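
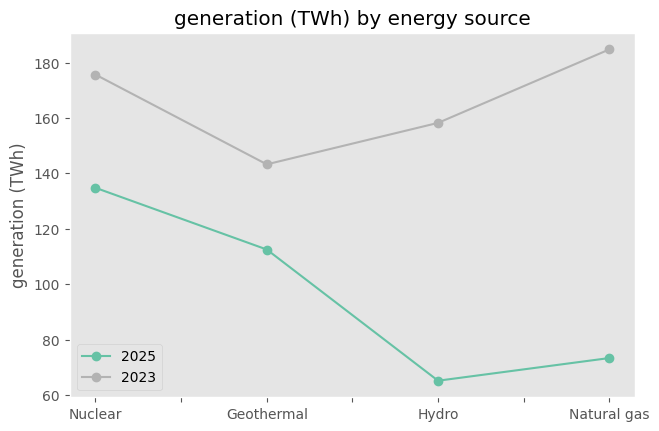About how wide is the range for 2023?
Max Natural gas ≈ 180, min Geothermal ≈ 140; range ≈ 40.

≈ 40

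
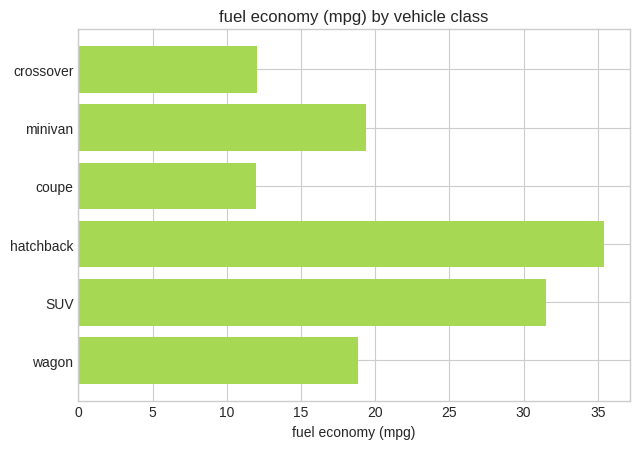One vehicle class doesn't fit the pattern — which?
hatchback

hatchback ≈ 35; the rest sit between ≈ 10 and ≈ 30.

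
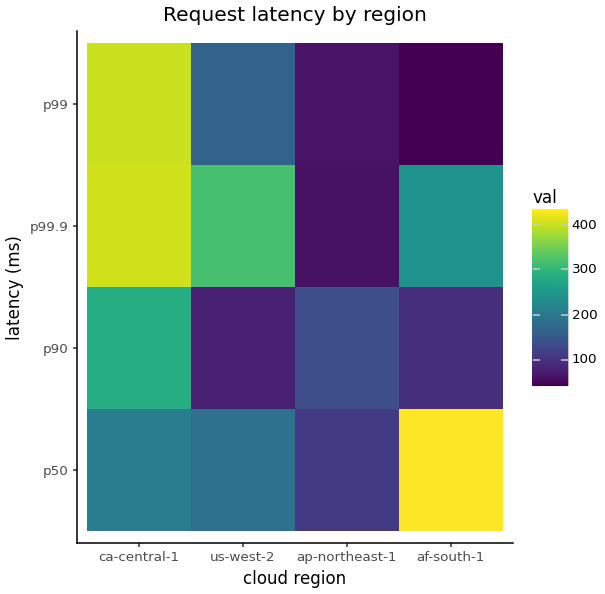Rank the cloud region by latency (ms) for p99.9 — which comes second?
us-west-2

Top 3 for p99.9: ca-central-1 ≈ 400, us-west-2 ≈ 300, af-south-1 ≈ 250.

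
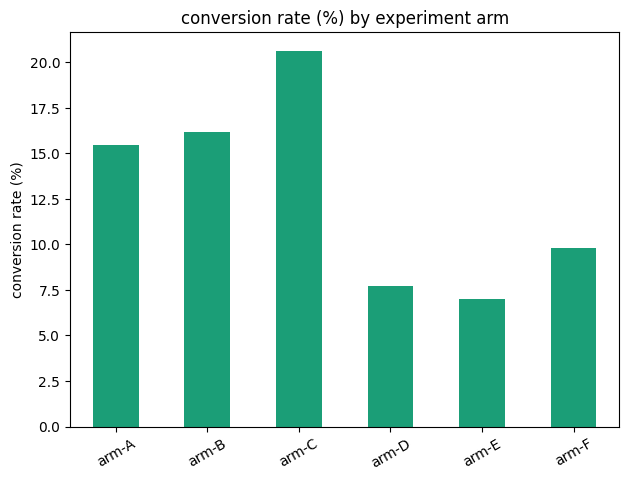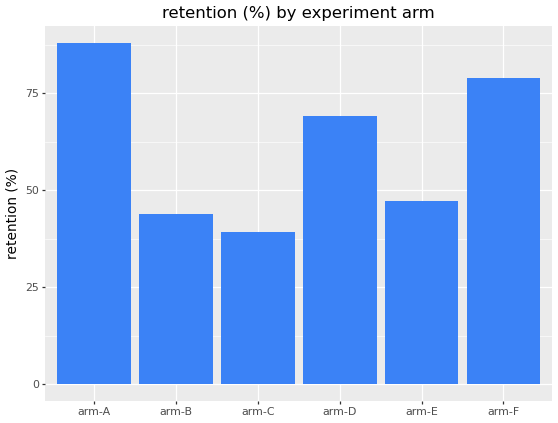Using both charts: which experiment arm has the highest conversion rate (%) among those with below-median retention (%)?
Chart 2 median retention (%) ≈ 60; below-median experiment arms: arm-B, arm-C, arm-E. Among those, arm-C has the highest conversion rate (%) (≈ 20).

arm-C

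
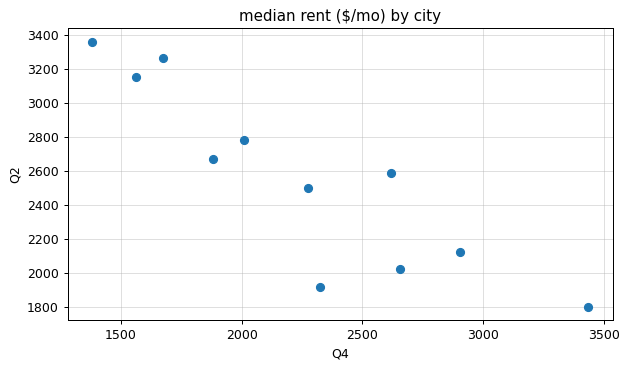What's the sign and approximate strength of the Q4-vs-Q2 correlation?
Points are negatively correlated; strong (|r| ≈ 0.9).

negative, strong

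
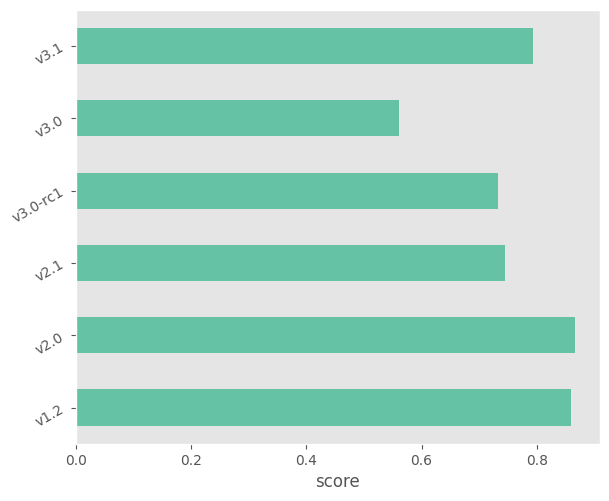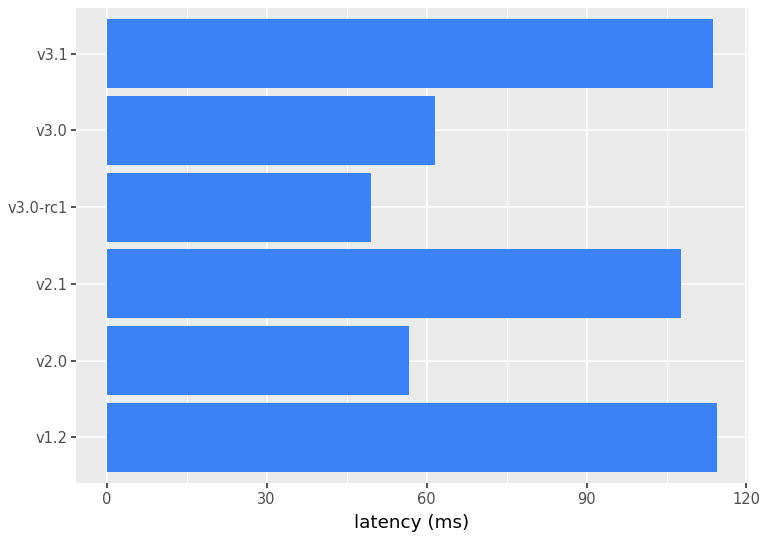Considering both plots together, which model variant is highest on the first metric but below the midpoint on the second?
Chart 2 median latency (ms) ≈ 80; below-median model variants: v2.0, v3.0-rc1, v3.0. Among those, v2.0 has the highest score (≈ 0.9).

v2.0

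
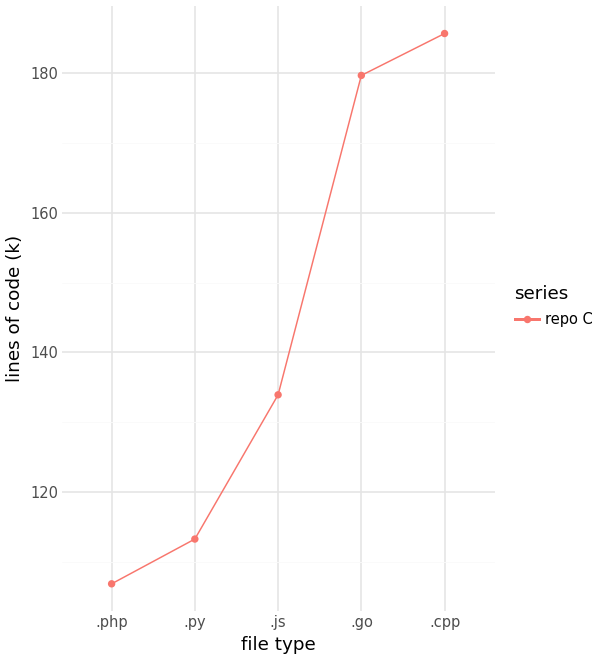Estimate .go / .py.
≈ 1.64×

.go ≈ 180, .py ≈ 110; 180/110 ≈ 1.64.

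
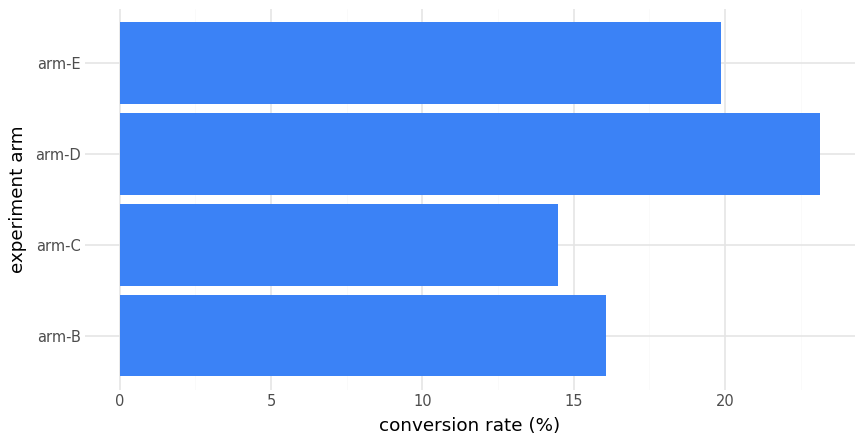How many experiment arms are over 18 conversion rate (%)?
2

Above 18: arm-D, arm-E.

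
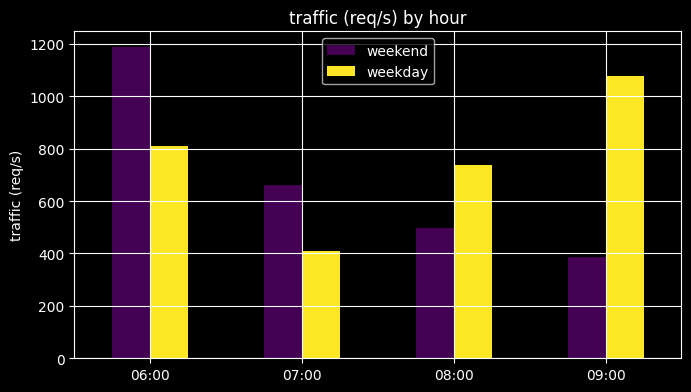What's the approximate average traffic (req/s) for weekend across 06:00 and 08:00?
(1200 + 500) / 2 ≈ 850.

≈ 850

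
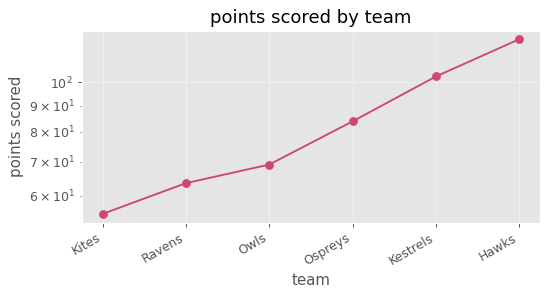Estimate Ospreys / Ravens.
Ospreys ≈ 80, Ravens ≈ 60; 80/60 ≈ 1.33.

≈ 1.33×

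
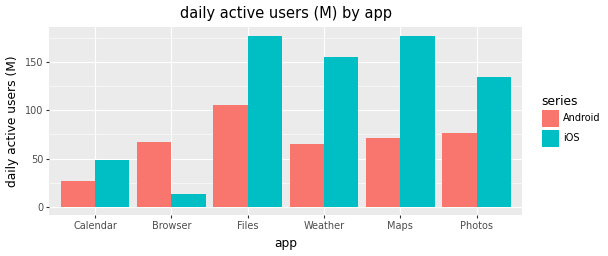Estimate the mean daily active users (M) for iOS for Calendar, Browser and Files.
≈ 80

(40 + 20 + 180) / 3 ≈ 80.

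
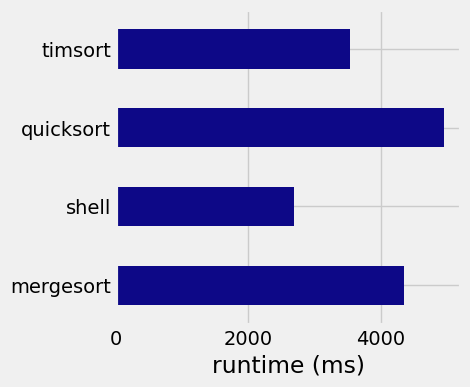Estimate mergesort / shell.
≈ 1.8×

mergesort ≈ 4500, shell ≈ 2500; 4500/2500 ≈ 1.8.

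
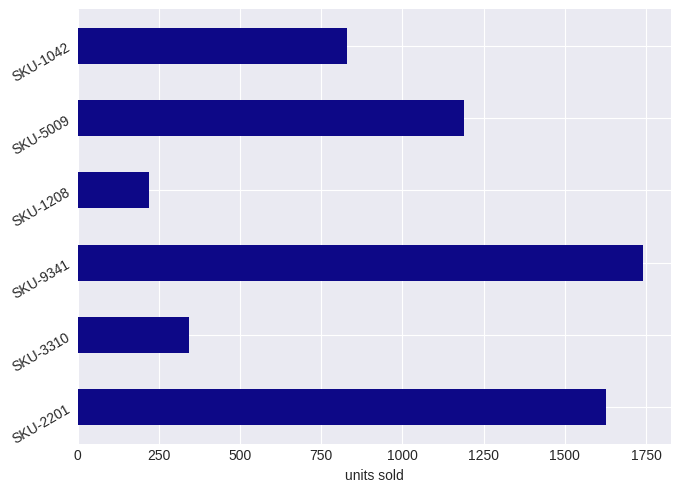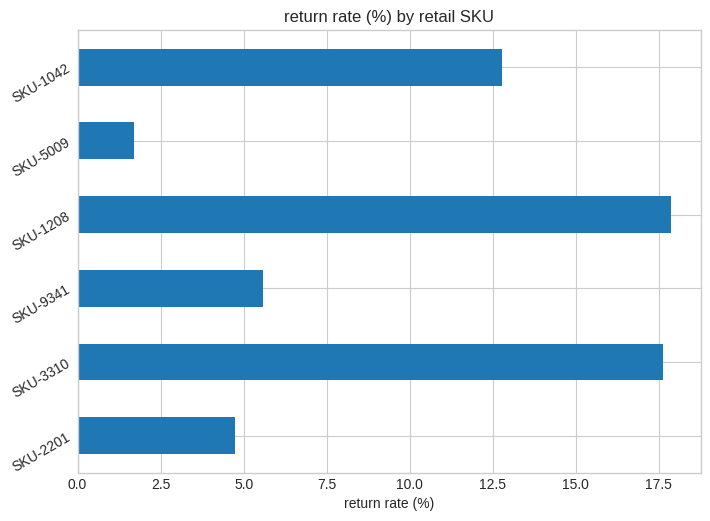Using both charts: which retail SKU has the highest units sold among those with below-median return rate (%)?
Chart 2 median return rate (%) ≈ 10; below-median retail SKUs: SKU-2201, SKU-9341, SKU-5009. Among those, SKU-9341 has the highest units sold (≈ 1800).

SKU-9341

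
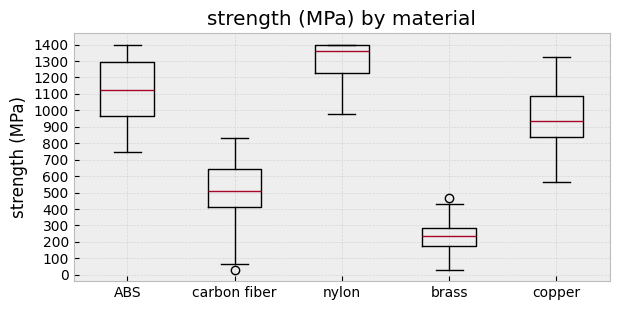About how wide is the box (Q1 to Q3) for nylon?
≈ 200

Q3 ≈ 1400, Q1 ≈ 1200; IQR ≈ 200.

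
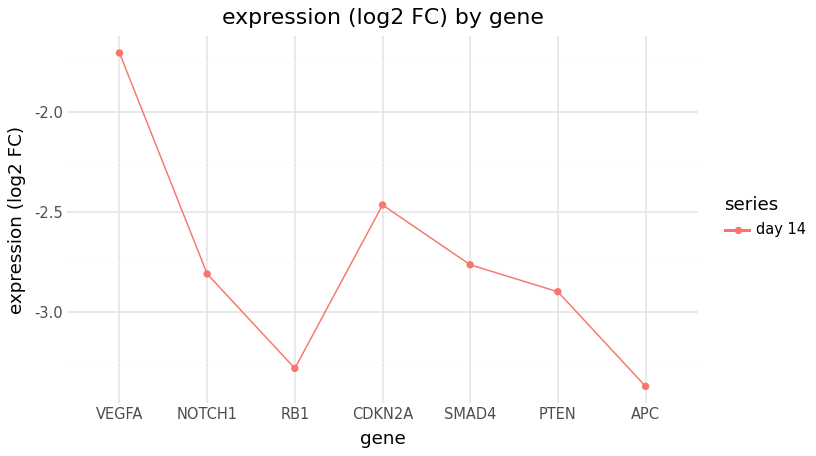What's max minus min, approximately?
≈ 1.6

Max VEGFA ≈ -1.8, min APC ≈ -3.4; range ≈ 1.6.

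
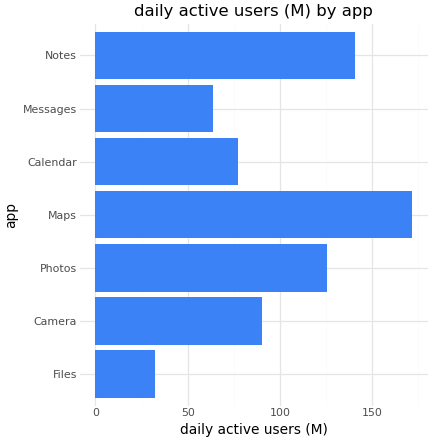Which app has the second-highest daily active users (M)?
Notes

Top 3: Maps ≈ 180, Notes ≈ 140, Photos ≈ 120.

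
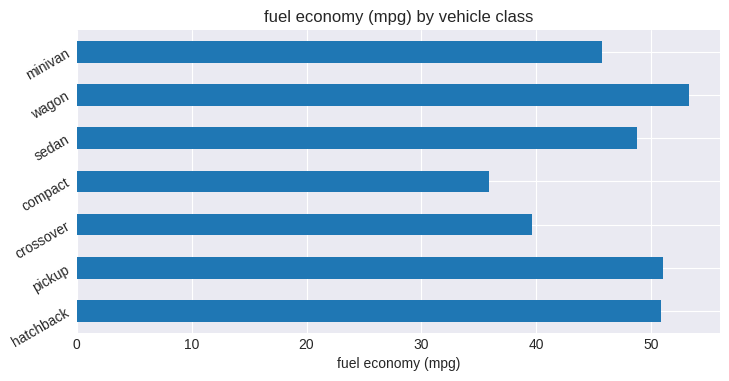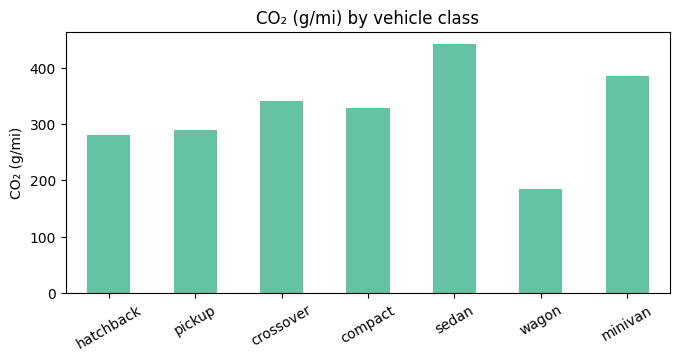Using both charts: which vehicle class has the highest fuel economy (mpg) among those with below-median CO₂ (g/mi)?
Chart 2 median CO₂ (g/mi) ≈ 350; below-median vehicle classes: hatchback, pickup, wagon. Among those, wagon has the highest fuel economy (mpg) (≈ 55).

wagon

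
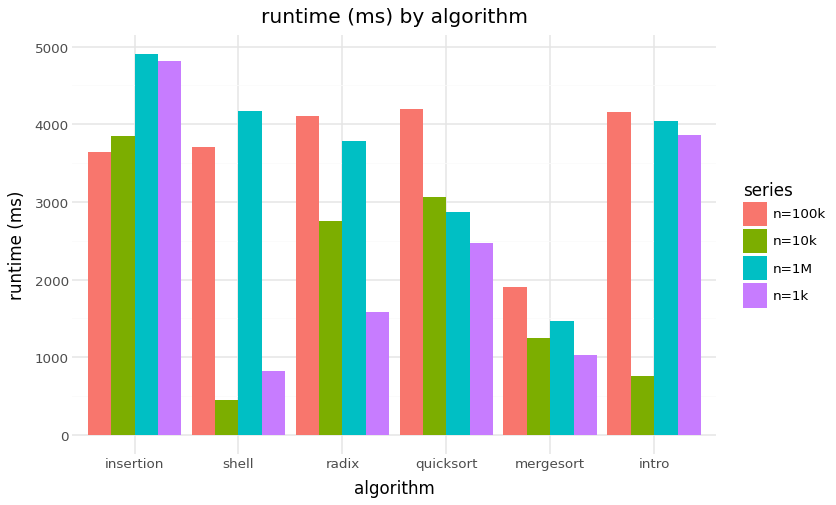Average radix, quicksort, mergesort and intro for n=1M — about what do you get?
(4000 + 3000 + 1500 + 4000) / 4 ≈ 3125.

≈ 3125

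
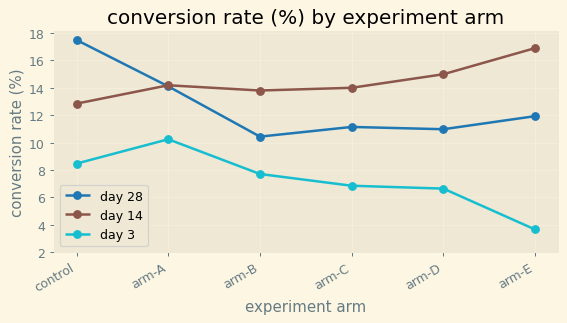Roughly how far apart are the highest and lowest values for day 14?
≈ 4

Max arm-E ≈ 16, min control ≈ 12; range ≈ 4.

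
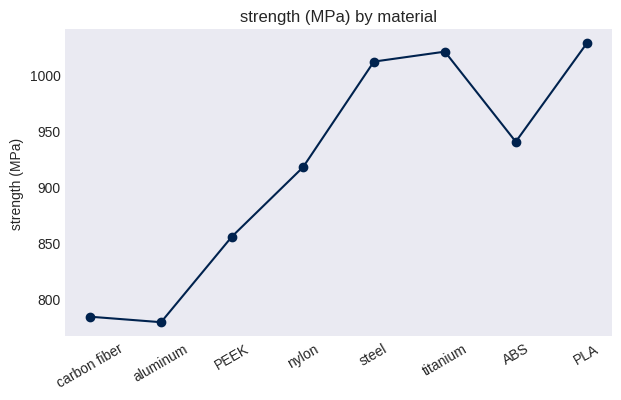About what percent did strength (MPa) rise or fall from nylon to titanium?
nylon ≈ 925, titanium ≈ 1025; (1025 − 925) / 925 ≈ +10.8%.

≈ +10.8%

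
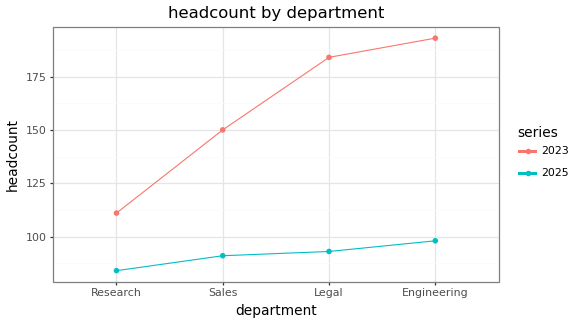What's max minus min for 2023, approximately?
≈ 80

Max Engineering ≈ 190, min Research ≈ 110; range ≈ 80.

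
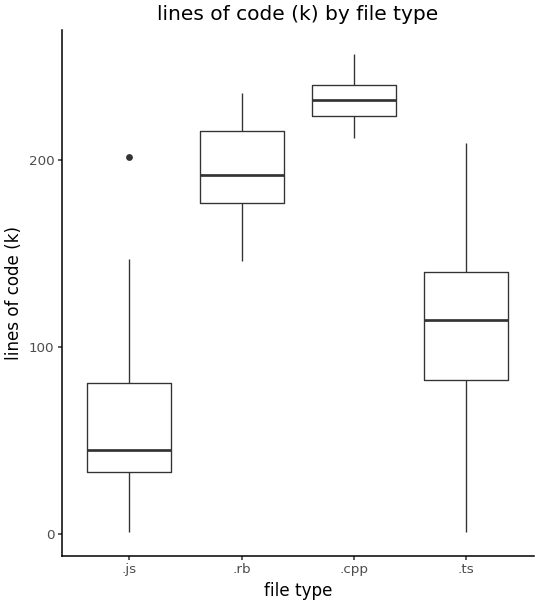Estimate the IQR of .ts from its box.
Q3 ≈ 140, Q1 ≈ 80; IQR ≈ 60.

≈ 60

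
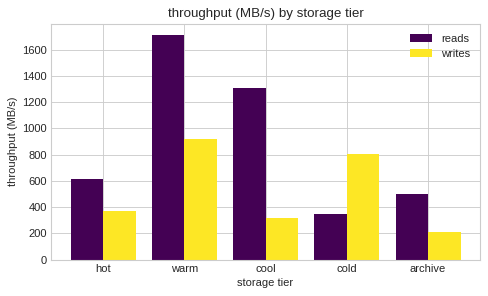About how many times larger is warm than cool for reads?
warm ≈ 1800, cool ≈ 1400; 1800/1400 ≈ 1.29.

≈ 1.29×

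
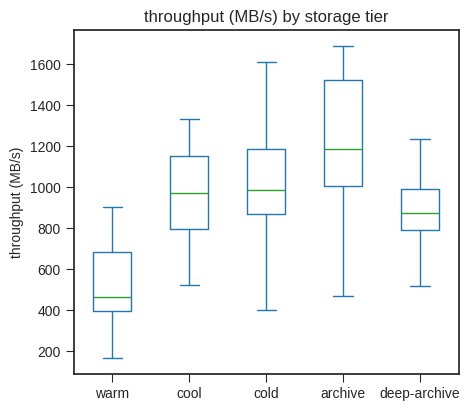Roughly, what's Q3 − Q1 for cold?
Q3 ≈ 1200, Q1 ≈ 900; IQR ≈ 300.

≈ 300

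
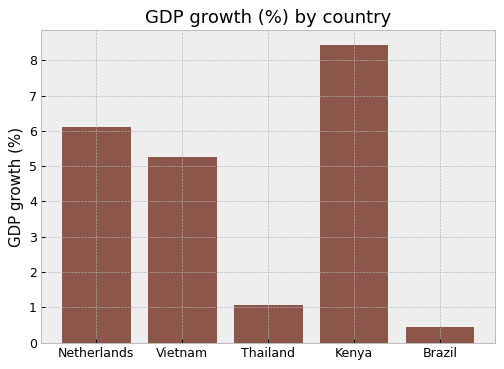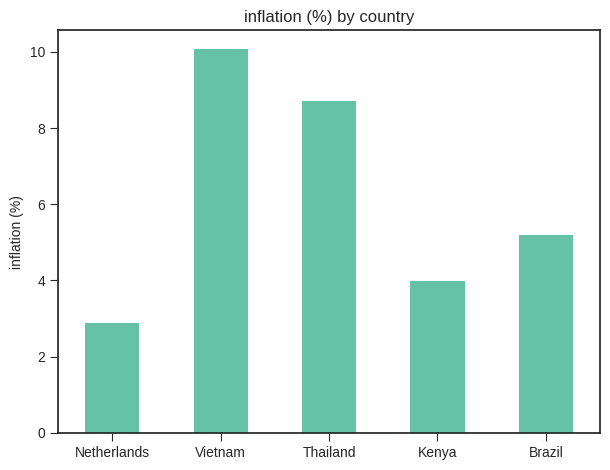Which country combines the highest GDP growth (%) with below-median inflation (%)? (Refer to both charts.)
Kenya

Chart 2 median inflation (%) ≈ 5; below-median countries: Netherlands, Kenya. Among those, Kenya has the highest GDP growth (%) (≈ 8).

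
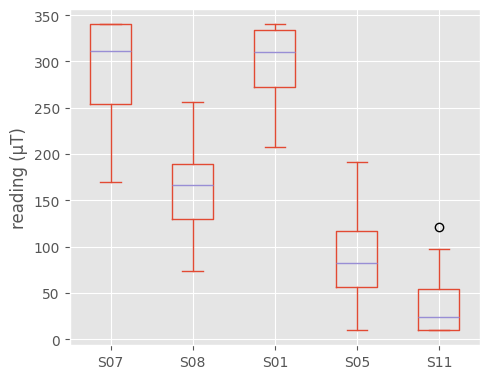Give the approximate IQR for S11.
≈ 50

Q3 ≈ 50, Q1 ≈ 0; IQR ≈ 50.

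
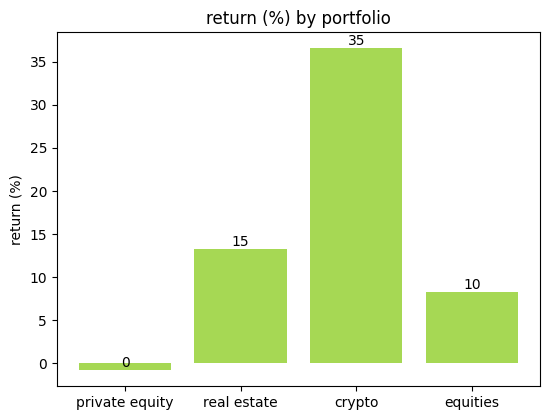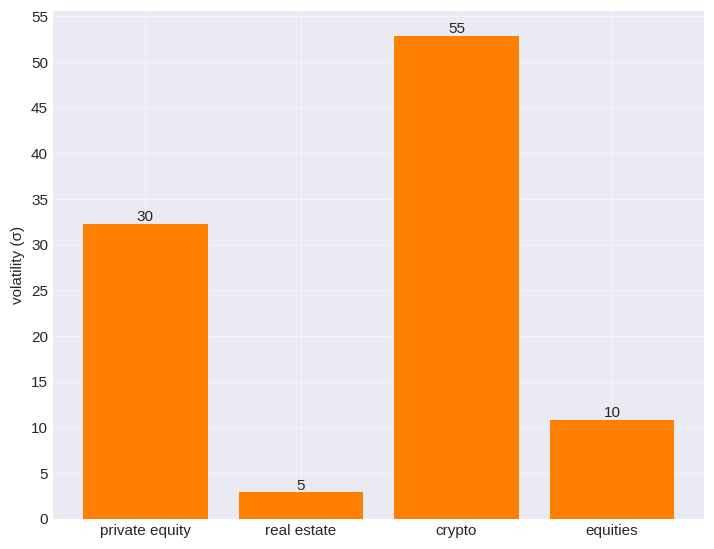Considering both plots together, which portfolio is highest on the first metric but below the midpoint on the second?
Chart 2 median volatility (σ) ≈ 20; below-median portfolios: real estate, equities. Among those, real estate has the highest return (%) (≈ 15).

real estate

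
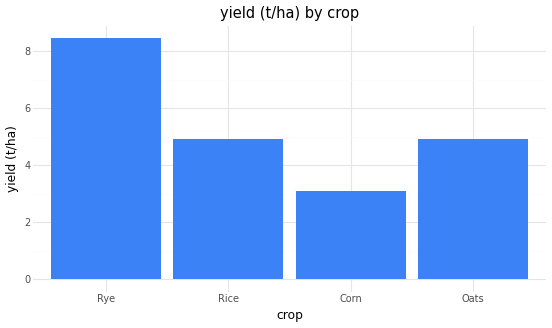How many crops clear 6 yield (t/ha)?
Above 6: Rye.

1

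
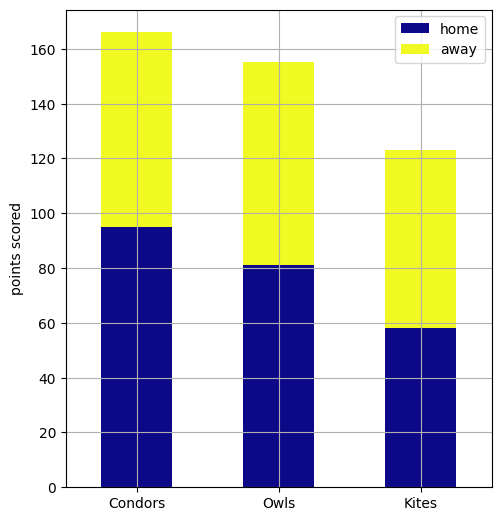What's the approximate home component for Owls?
≈ 80

home top ≈ 80, bottom ≈ 0; segment ≈ 80.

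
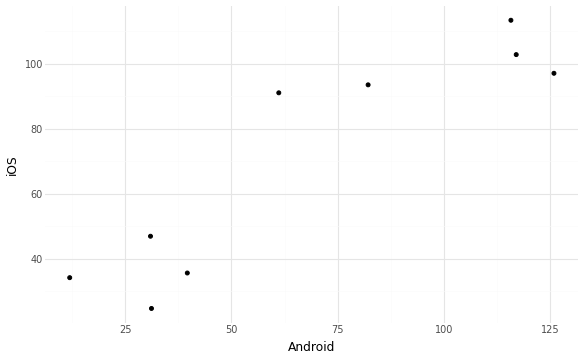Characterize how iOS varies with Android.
positive, strong

Points are positively correlated; strong (|r| ≈ 0.9).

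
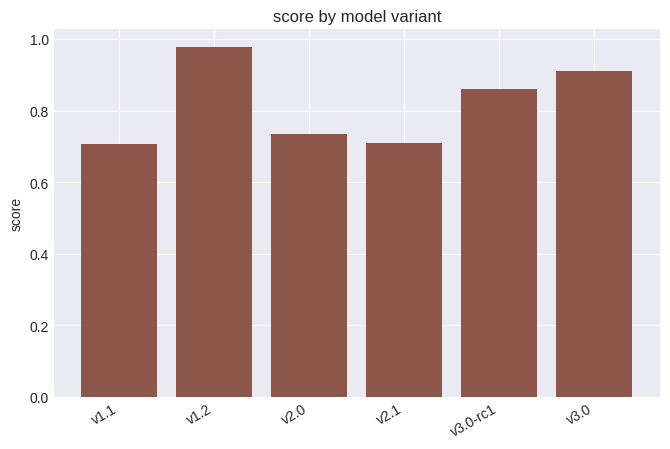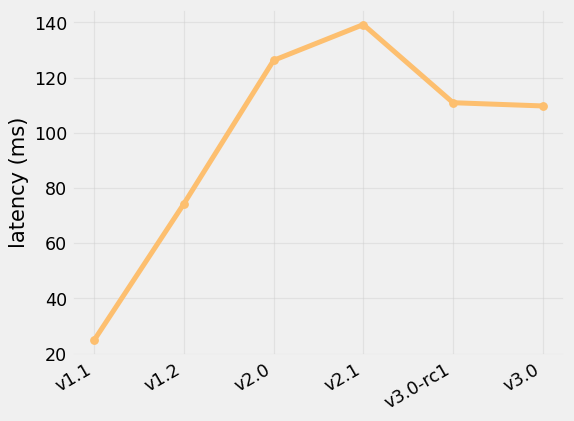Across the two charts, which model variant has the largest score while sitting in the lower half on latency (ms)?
Chart 2 median latency (ms) ≈ 120; below-median model variants: v1.1, v1.2, v3.0. Among those, v1.2 has the highest score (≈ 1).

v1.2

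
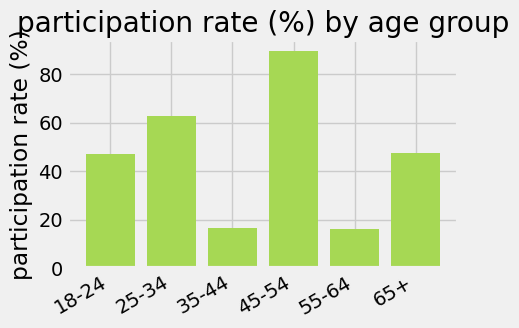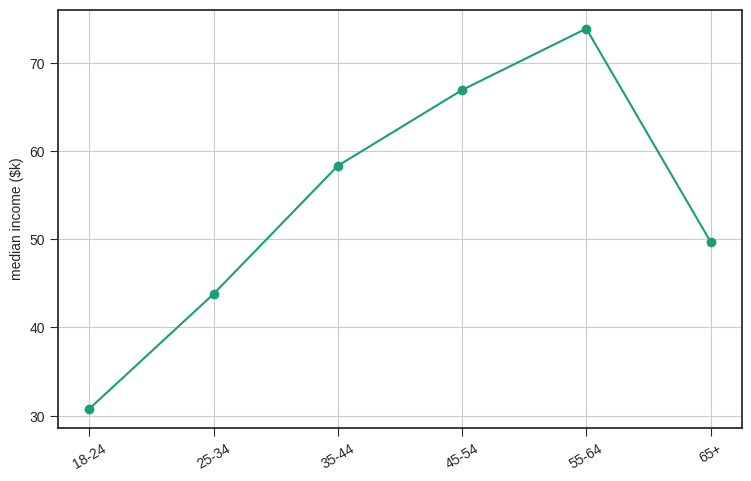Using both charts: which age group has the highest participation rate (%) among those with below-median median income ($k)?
25-34

Chart 2 median median income ($k) ≈ 50; below-median age groups: 18-24, 25-34, 65+. Among those, 25-34 has the highest participation rate (%) (≈ 60).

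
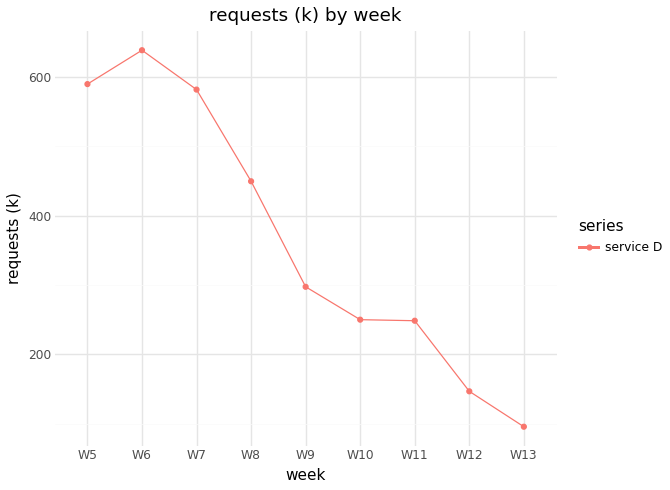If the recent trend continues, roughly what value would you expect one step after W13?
Last three: 250, 150, 100 → slope ≈ -75/step → next ≈ 25.

≈ 25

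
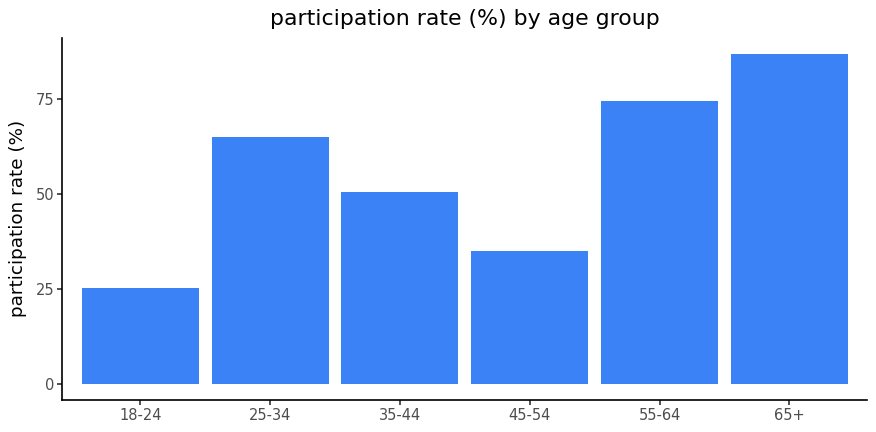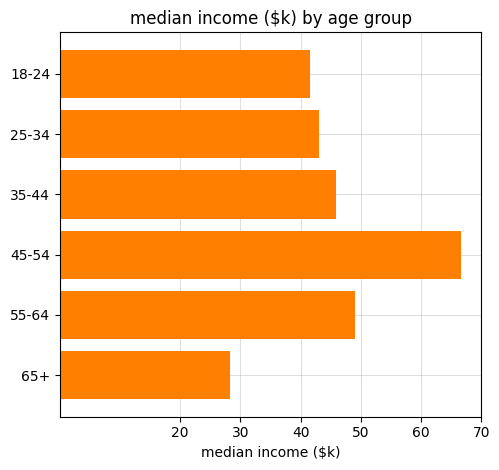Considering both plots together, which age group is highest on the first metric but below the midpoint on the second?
65+

Chart 2 median median income ($k) ≈ 40; below-median age groups: 18-24, 25-34, 65+. Among those, 65+ has the highest participation rate (%) (≈ 90).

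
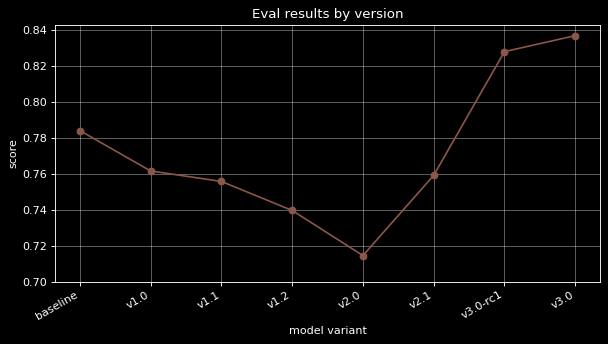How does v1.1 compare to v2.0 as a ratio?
≈ 1.06×

v1.1 ≈ 0.76, v2.0 ≈ 0.72; 0.76/0.72 ≈ 1.06.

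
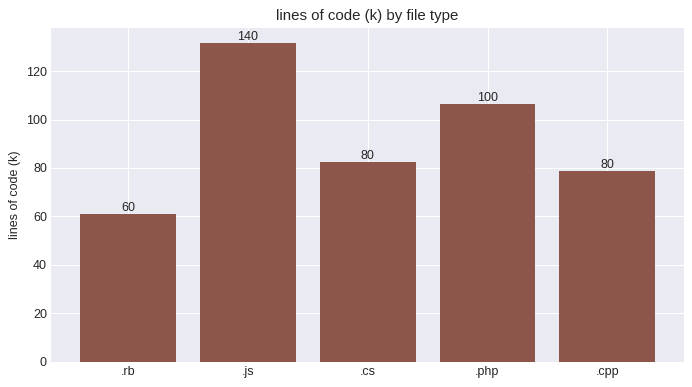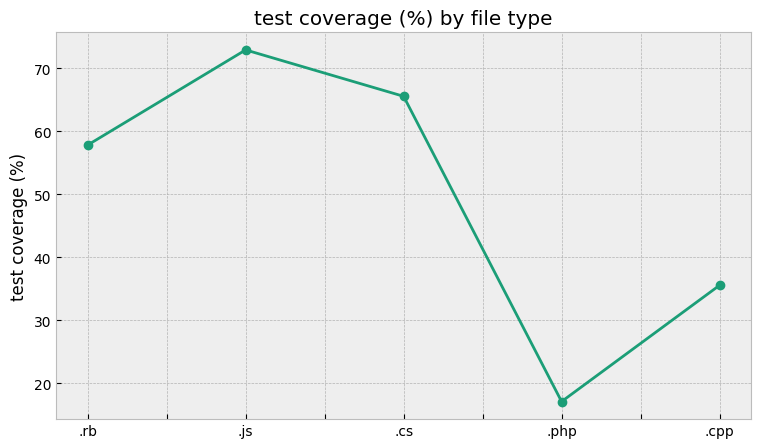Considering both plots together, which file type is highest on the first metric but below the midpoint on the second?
.php

Chart 2 median test coverage (%) ≈ 60; below-median file types: .php, .cpp. Among those, .php has the highest lines of code (k) (≈ 100).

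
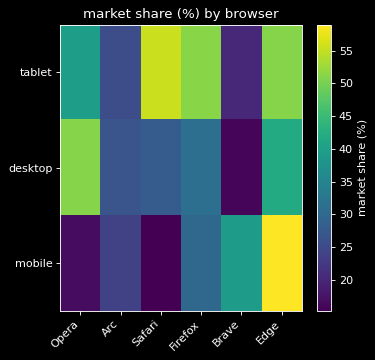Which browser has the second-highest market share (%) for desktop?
Edge

Top 3 for desktop: Opera ≈ 50, Edge ≈ 40, Firefox ≈ 30.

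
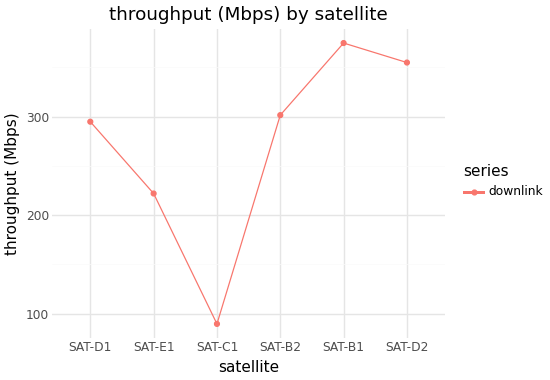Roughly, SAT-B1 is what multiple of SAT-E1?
SAT-B1 ≈ 375, SAT-E1 ≈ 225; 375/225 ≈ 1.67.

≈ 1.67×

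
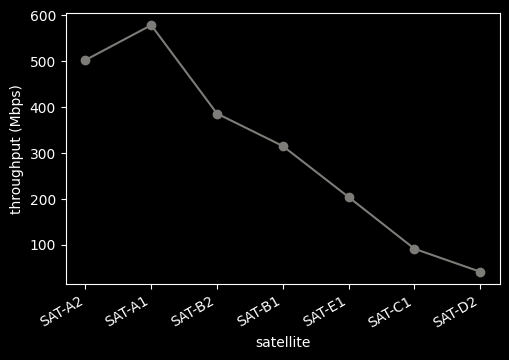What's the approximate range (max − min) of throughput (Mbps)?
≈ 550

Max SAT-A1 ≈ 600, min SAT-D2 ≈ 50; range ≈ 550.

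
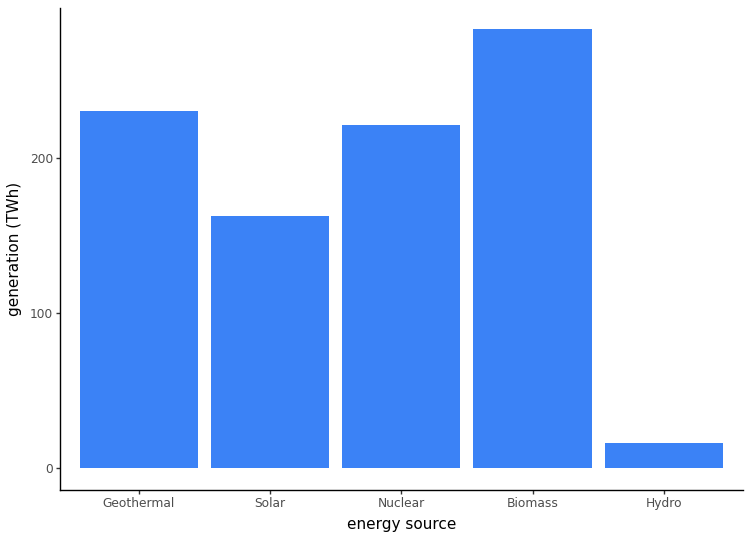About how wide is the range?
Max Biomass ≈ 275, min Hydro ≈ 25; range ≈ 250.

≈ 250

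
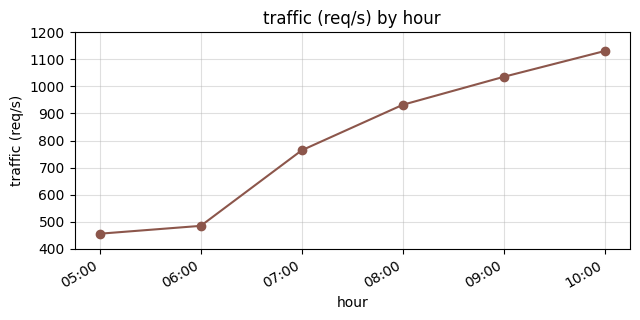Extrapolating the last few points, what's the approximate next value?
≈ 1200

Last three: 900, 1000, 1100 → slope ≈ 100/step → next ≈ 1200.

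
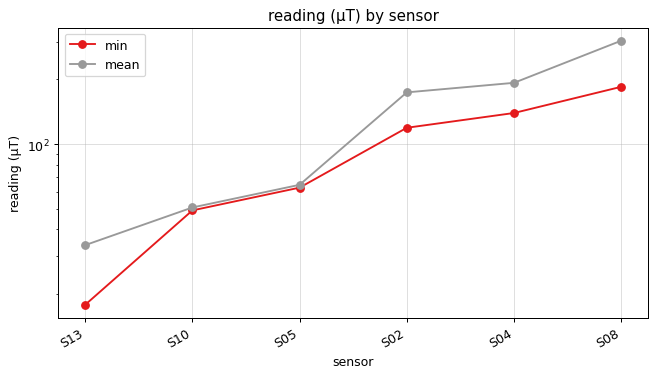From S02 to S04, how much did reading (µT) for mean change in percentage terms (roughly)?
S02 ≈ 175, S04 ≈ 200; (200 − 175) / 175 ≈ +14.3%.

≈ +14.3%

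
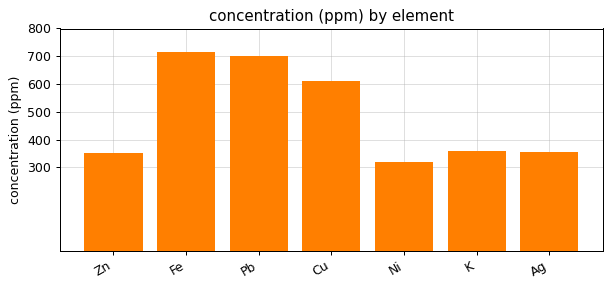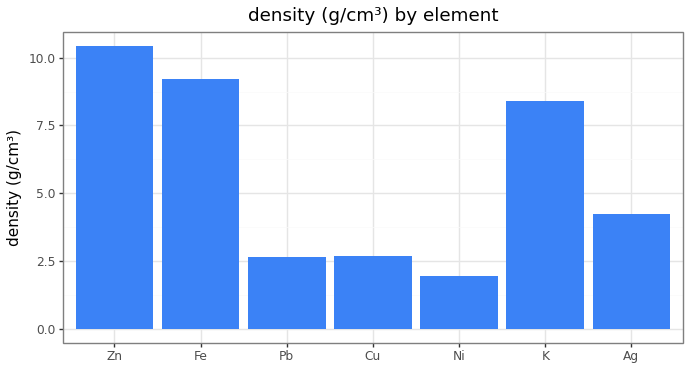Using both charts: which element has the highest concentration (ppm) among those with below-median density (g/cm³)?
Pb

Chart 2 median density (g/cm³) ≈ 4; below-median elements: Pb, Cu, Ni. Among those, Pb has the highest concentration (ppm) (≈ 700).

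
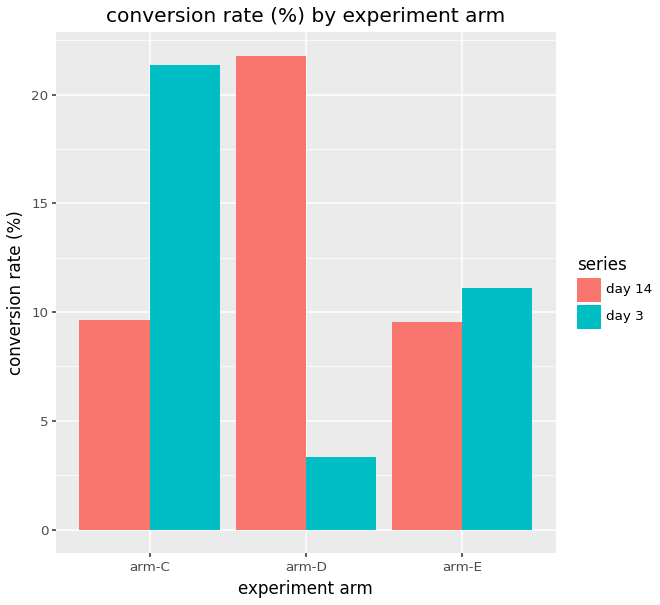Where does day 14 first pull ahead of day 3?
arm-D

arm-C: day 14 ≈ 10 vs day 3 ≈ 22 (not yet); arm-D: day 14 ≈ 22 vs day 3 ≈ 4 (first crossover).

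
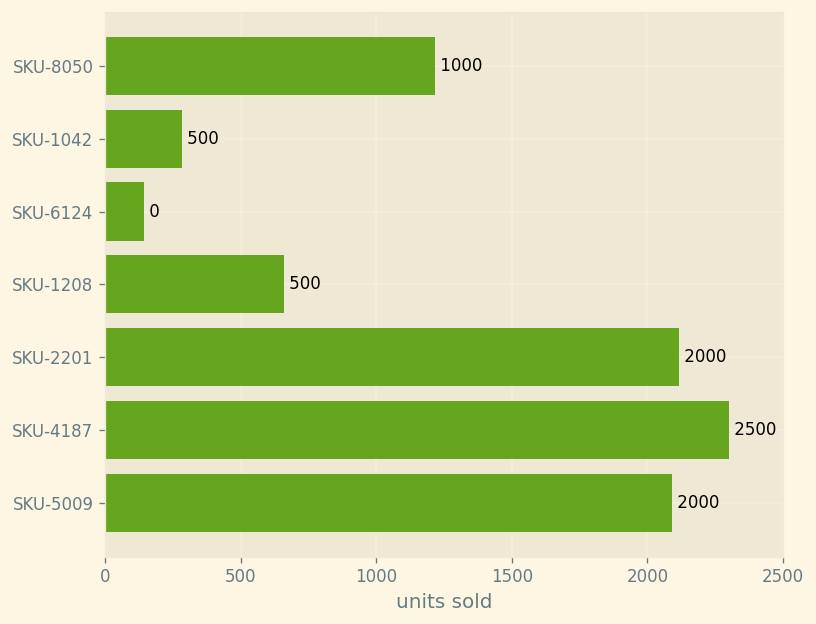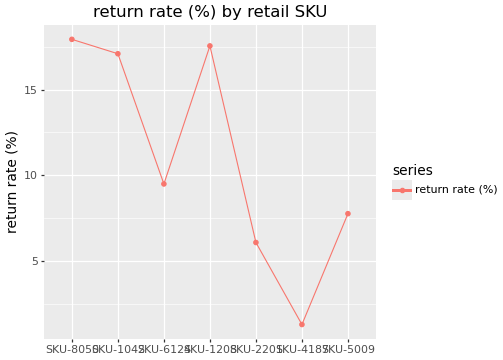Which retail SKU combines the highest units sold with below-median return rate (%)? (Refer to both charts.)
Chart 2 median return rate (%) ≈ 10; below-median retail SKUs: SKU-2201, SKU-4187, SKU-5009. Among those, SKU-4187 has the highest units sold (≈ 2500).

SKU-4187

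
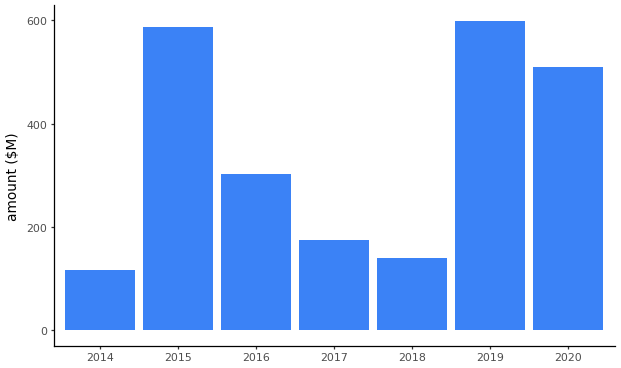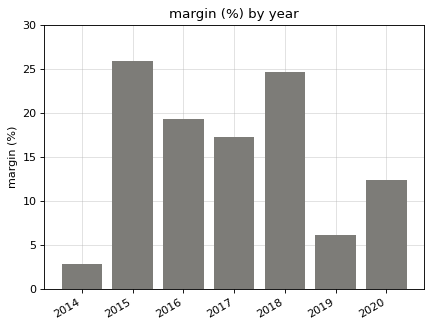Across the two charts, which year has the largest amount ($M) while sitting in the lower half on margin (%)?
Chart 2 median margin (%) ≈ 15; below-median years: 2014, 2019, 2020. Among those, 2019 has the highest amount ($M) (≈ 600).

2019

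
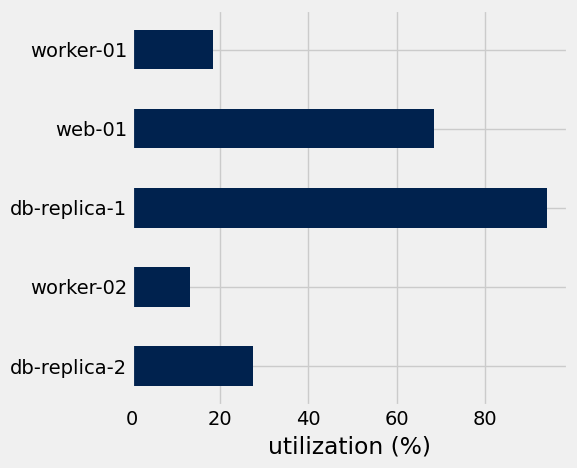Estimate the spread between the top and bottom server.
Max db-replica-1 ≈ 90, min worker-02 ≈ 10; range ≈ 80.

≈ 80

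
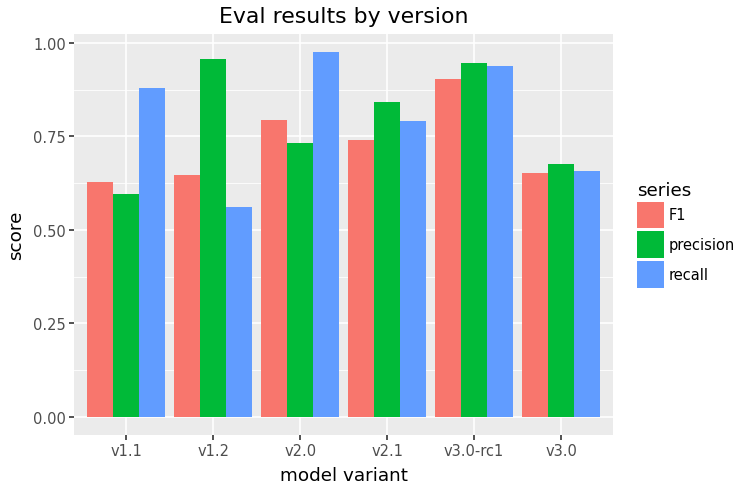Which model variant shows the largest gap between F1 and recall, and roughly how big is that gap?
v1.1, ≈ 0.3

v1.1: F1 ≈ 0.6, recall ≈ 0.9 → gap ≈ 0.3. Next-largest (v2.0) is only ≈ 0.2.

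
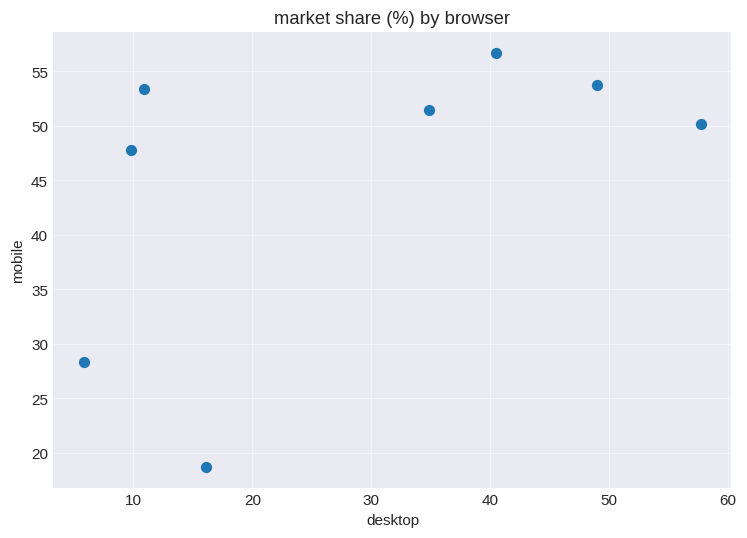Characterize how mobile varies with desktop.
Points are positively correlated; moderate (|r| ≈ 0.5).

positive, moderate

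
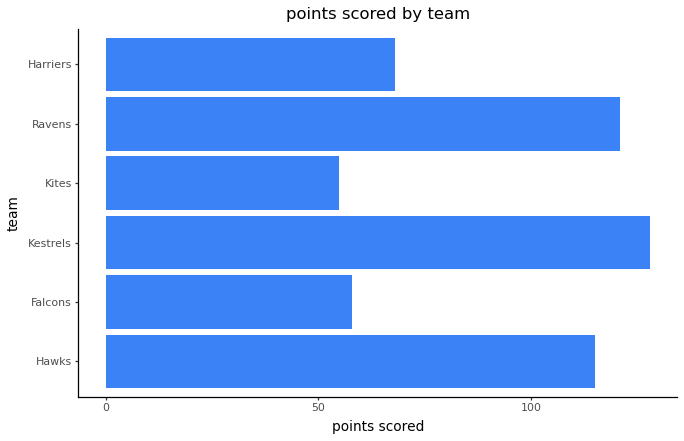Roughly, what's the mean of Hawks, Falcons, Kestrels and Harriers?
≈ 90

(120 + 60 + 120 + 60) / 4 ≈ 90.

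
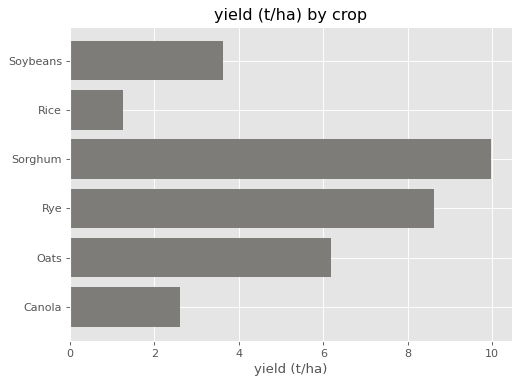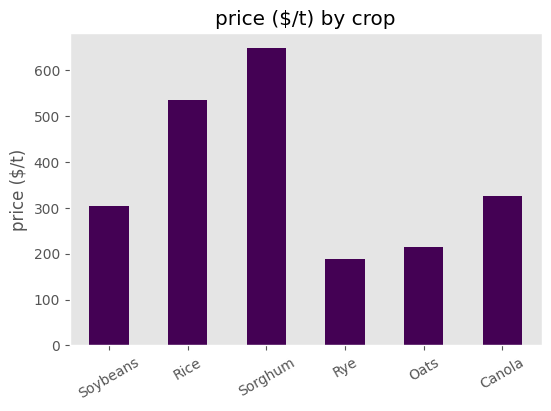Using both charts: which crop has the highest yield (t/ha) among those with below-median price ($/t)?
Chart 2 median price ($/t) ≈ 300; below-median crops: Soybeans, Rye, Oats. Among those, Rye has the highest yield (t/ha) (≈ 9).

Rye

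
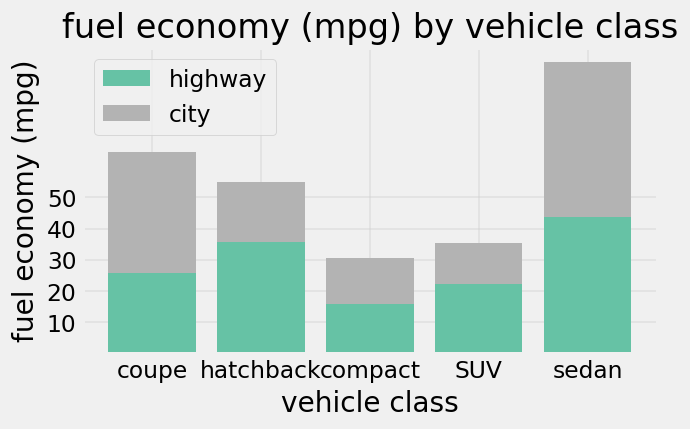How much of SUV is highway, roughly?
≈ 20

highway top ≈ 20, bottom ≈ 0; segment ≈ 20.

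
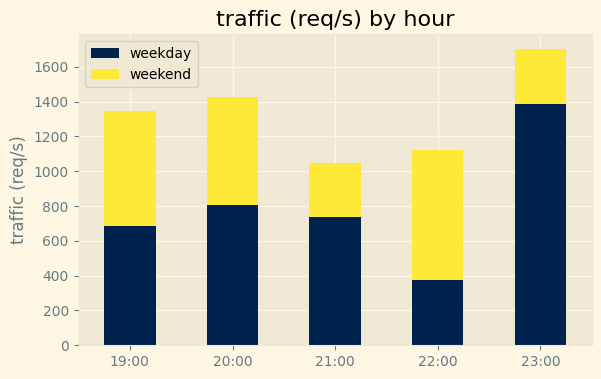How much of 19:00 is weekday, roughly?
≈ 600

weekday top ≈ 600, bottom ≈ 0; segment ≈ 600.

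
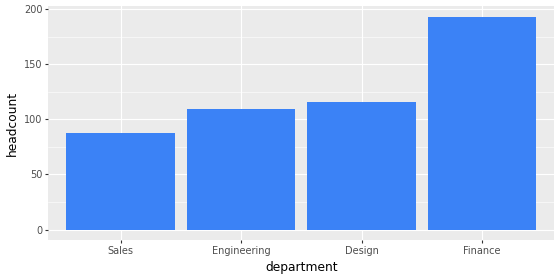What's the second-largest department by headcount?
Top 3: Finance ≈ 200, Design ≈ 120, Engineering ≈ 100.

Design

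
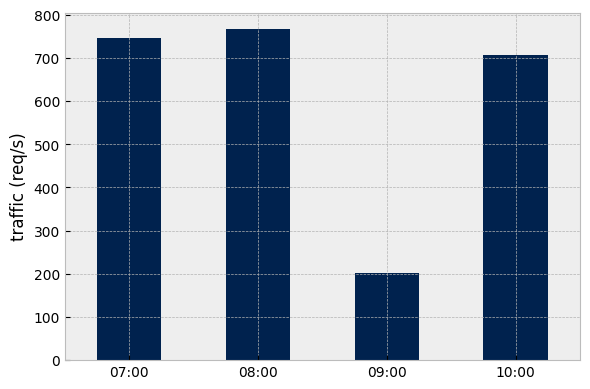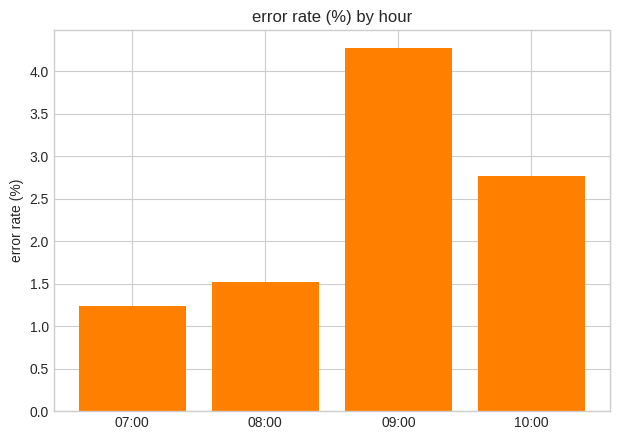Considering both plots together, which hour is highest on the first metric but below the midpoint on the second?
Chart 2 median error rate (%) ≈ 2; below-median hours: 07:00, 08:00. Among those, 08:00 has the highest traffic (req/s) (≈ 800).

08:00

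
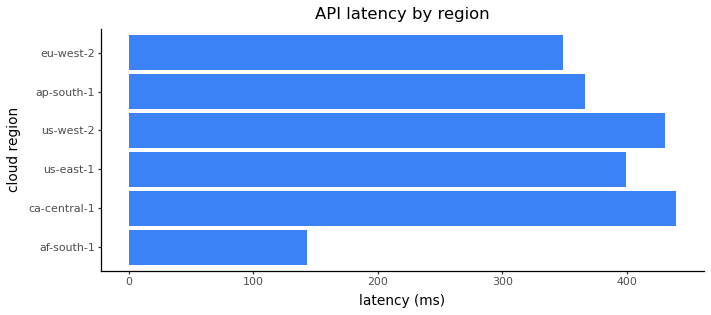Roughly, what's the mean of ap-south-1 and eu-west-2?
(350 + 350) / 2 ≈ 350.

≈ 350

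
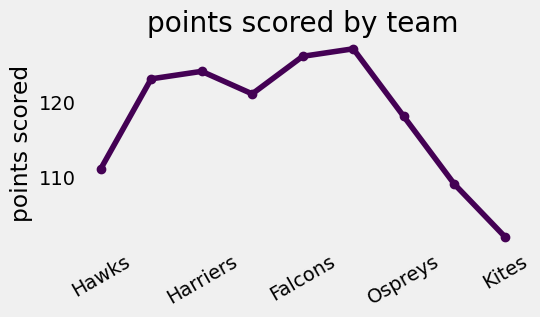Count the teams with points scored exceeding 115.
Above 115: Owls, Harriers, Ravens, Falcons, Kestrels, Ospreys.

6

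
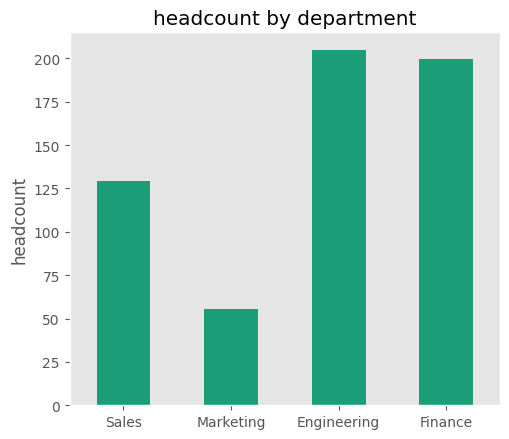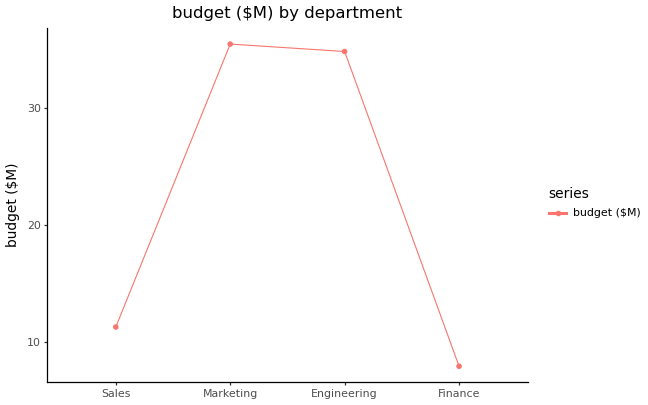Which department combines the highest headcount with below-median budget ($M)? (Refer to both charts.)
Chart 2 median budget ($M) ≈ 25; below-median departments: Sales, Finance. Among those, Finance has the highest headcount (≈ 200).

Finance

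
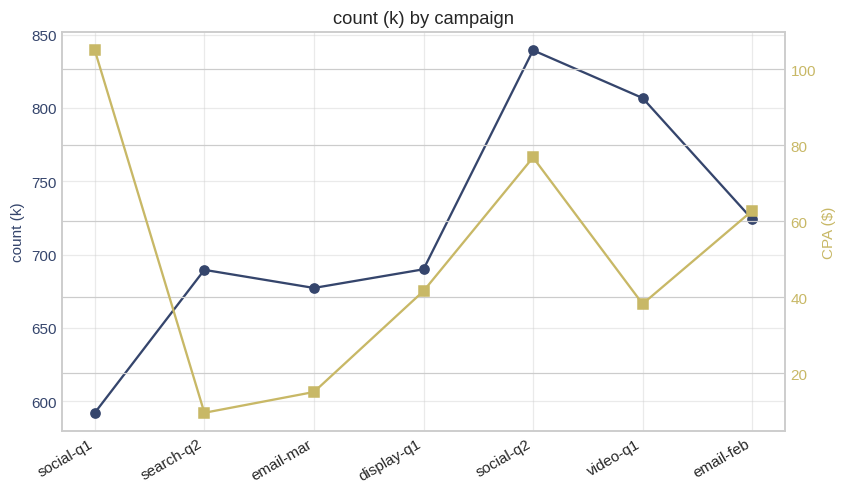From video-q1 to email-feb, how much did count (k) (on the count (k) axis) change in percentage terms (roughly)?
video-q1 ≈ 800, email-feb ≈ 725; (725 − 800) / 800 ≈ -9.4%.

≈ -9.4%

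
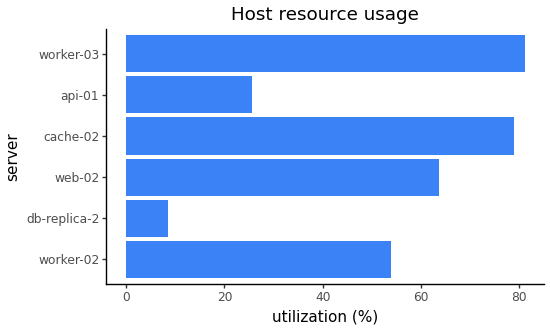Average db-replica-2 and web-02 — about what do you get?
(10 + 60) / 2 ≈ 35.

≈ 35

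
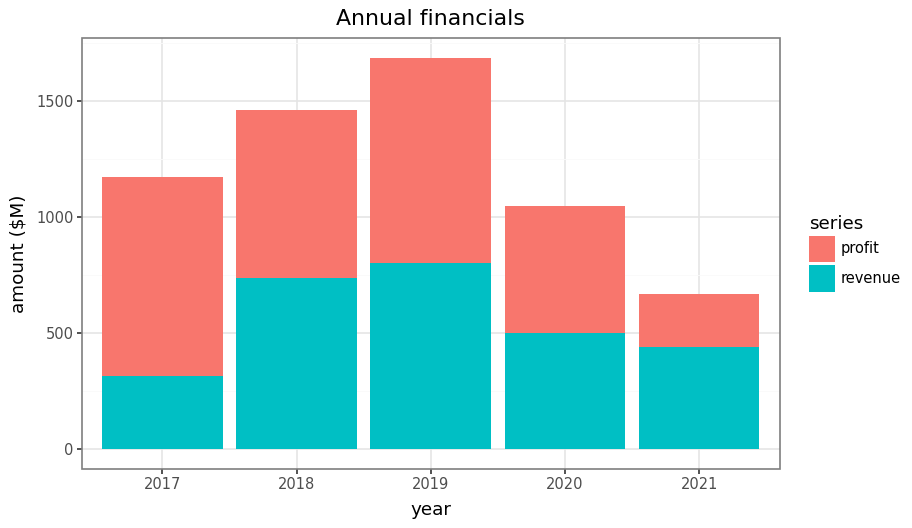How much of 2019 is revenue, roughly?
≈ 800

revenue top ≈ 800, bottom ≈ 0; segment ≈ 800.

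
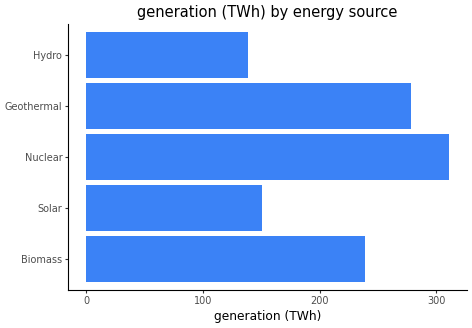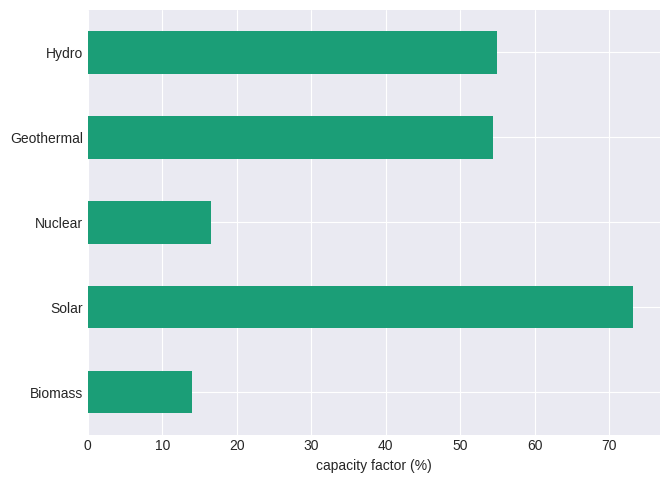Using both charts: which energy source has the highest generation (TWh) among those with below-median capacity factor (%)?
Nuclear

Chart 2 median capacity factor (%) ≈ 50; below-median energy sources: Biomass, Nuclear. Among those, Nuclear has the highest generation (TWh) (≈ 300).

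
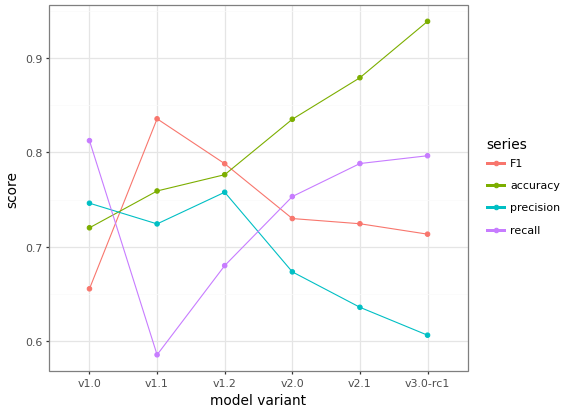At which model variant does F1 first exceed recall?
v1.1

v1.0: F1 ≈ 0.65 vs recall ≈ 0.80 (not yet); v1.1: F1 ≈ 0.85 vs recall ≈ 0.60 (first crossover).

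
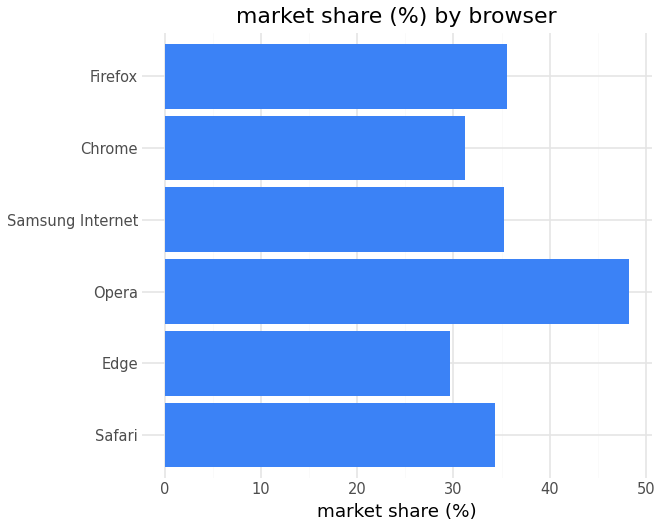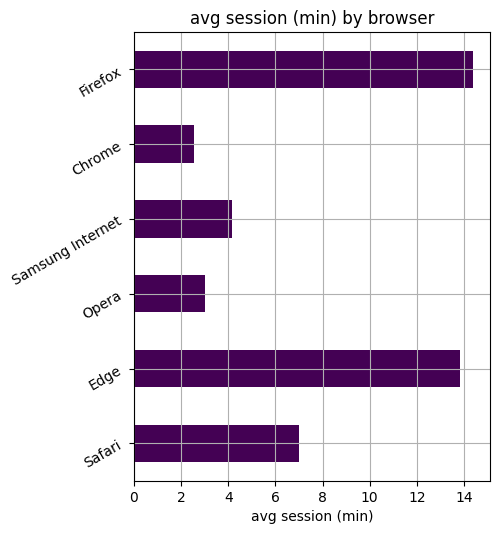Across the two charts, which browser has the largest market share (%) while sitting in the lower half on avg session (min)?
Chart 2 median avg session (min) ≈ 6; below-median browsers: Opera, Samsung Internet, Chrome. Among those, Opera has the highest market share (%) (≈ 50).

Opera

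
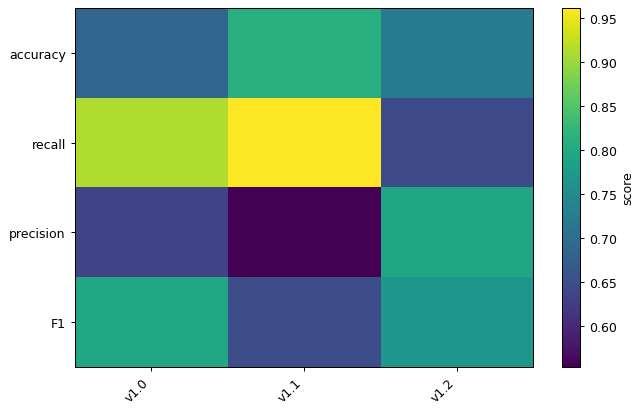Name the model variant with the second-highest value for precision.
Top 3 for precision: v1.2 ≈ 0.80, v1.0 ≈ 0.65, v1.1 ≈ 0.55.

v1.0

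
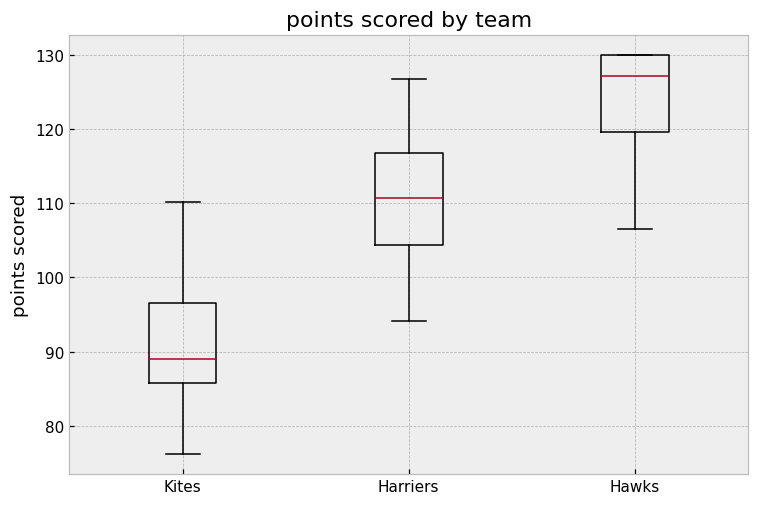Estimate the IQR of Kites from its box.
≈ 10

Q3 ≈ 95, Q1 ≈ 85; IQR ≈ 10.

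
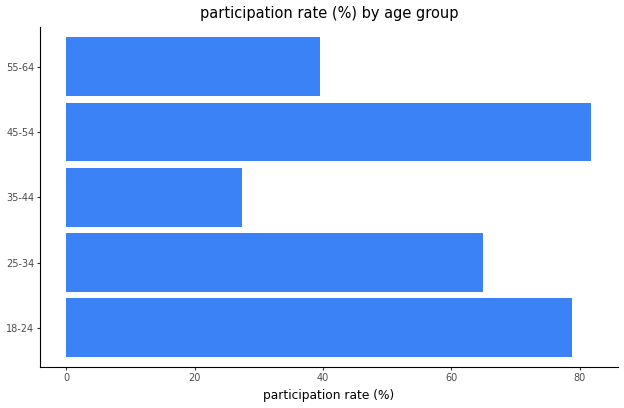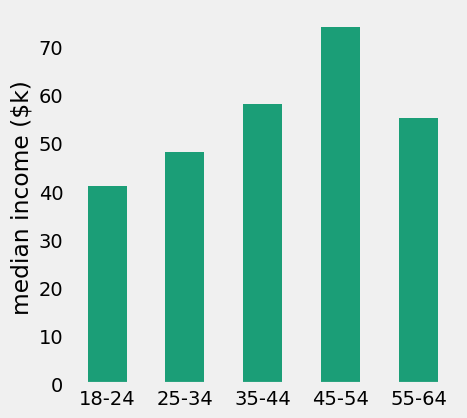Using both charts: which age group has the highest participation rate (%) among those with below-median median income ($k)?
Chart 2 median median income ($k) ≈ 60; below-median age groups: 18-24, 25-34. Among those, 18-24 has the highest participation rate (%) (≈ 80).

18-24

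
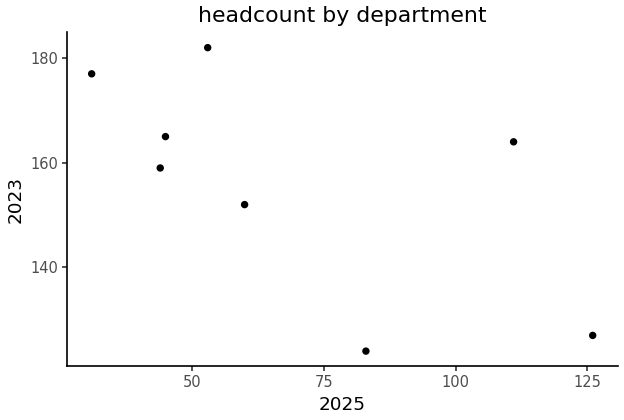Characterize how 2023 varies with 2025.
negative, moderate

Points are negatively correlated; moderate (|r| ≈ 0.6).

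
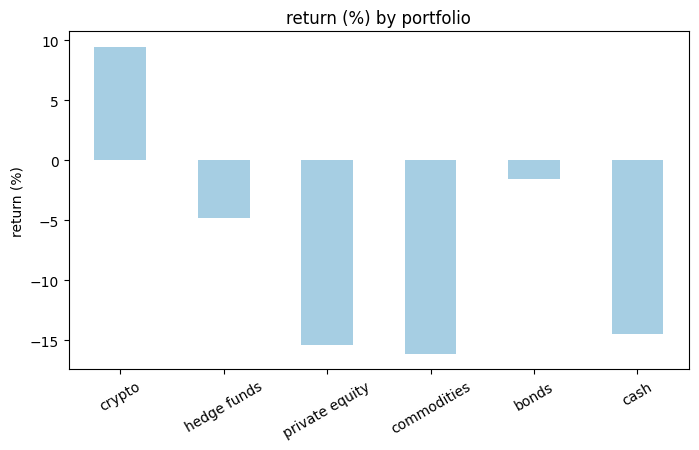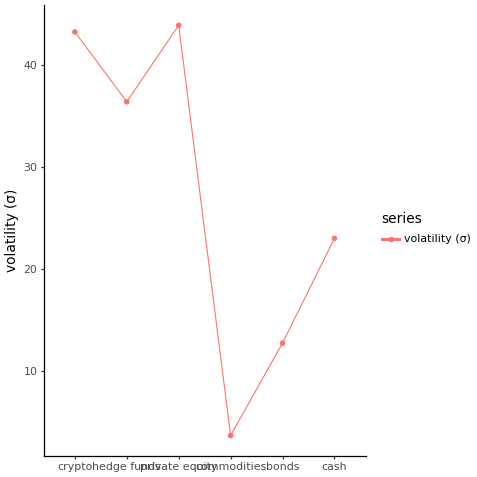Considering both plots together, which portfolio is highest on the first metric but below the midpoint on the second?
Chart 2 median volatility (σ) ≈ 30; below-median portfolios: commodities, bonds, cash. Among those, bonds has the highest return (%) (≈ -2).

bonds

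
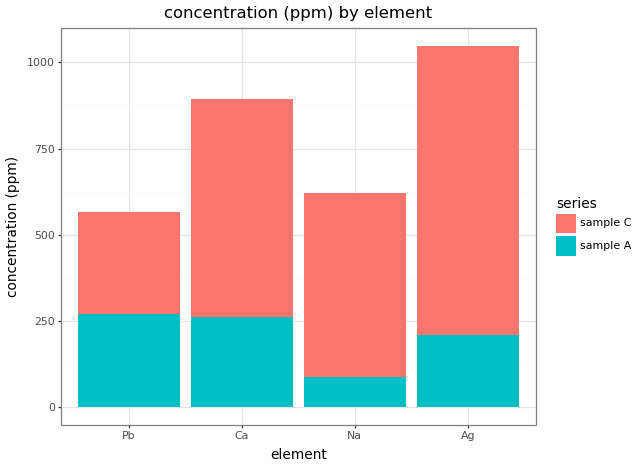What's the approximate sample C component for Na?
sample C top ≈ 600, bottom ≈ 100; segment ≈ 500.

≈ 500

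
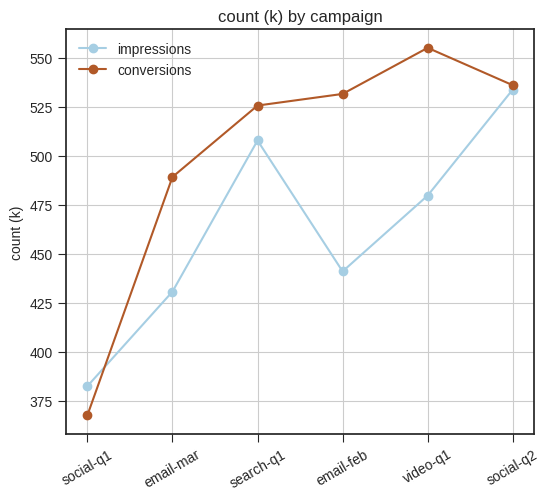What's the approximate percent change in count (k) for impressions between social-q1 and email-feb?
≈ +15.8%

social-q1 ≈ 380, email-feb ≈ 440; (440 − 380) / 380 ≈ +15.8%.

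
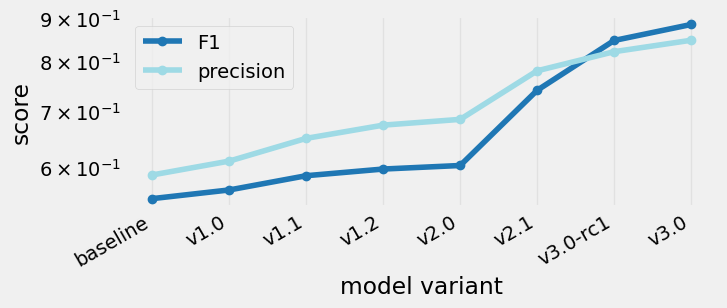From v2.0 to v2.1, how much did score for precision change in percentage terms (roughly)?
≈ +14.3%

v2.0 ≈ 0.70, v2.1 ≈ 0.80; (0.80 − 0.70) / 0.70 ≈ +14.3%.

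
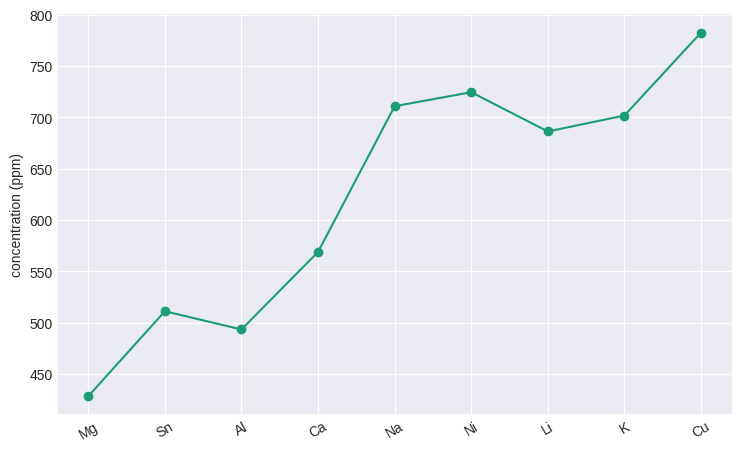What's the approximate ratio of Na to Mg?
Na ≈ 700, Mg ≈ 450; 700/450 ≈ 1.56.

≈ 1.56×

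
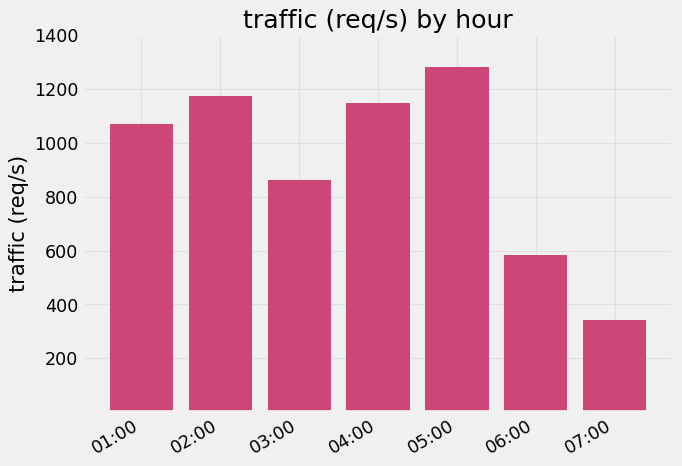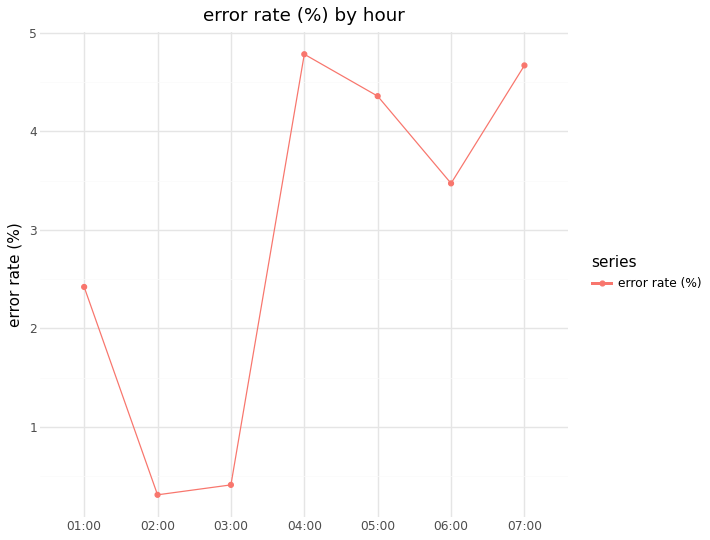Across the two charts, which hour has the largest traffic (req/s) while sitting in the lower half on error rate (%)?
02:00

Chart 2 median error rate (%) ≈ 3.5; below-median hours: 01:00, 02:00, 03:00. Among those, 02:00 has the highest traffic (req/s) (≈ 1200).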